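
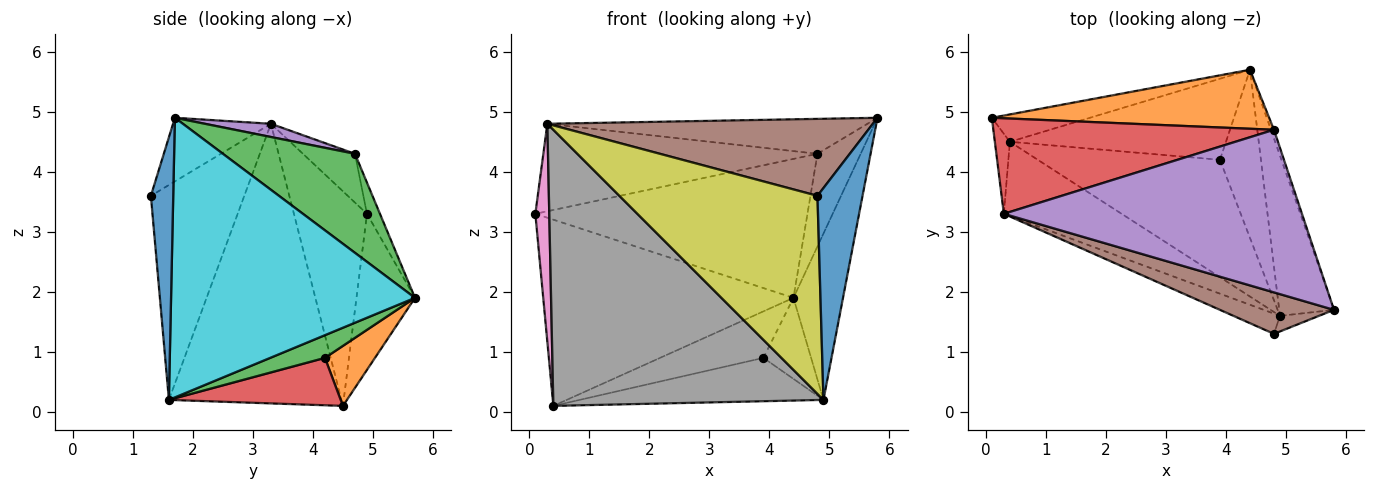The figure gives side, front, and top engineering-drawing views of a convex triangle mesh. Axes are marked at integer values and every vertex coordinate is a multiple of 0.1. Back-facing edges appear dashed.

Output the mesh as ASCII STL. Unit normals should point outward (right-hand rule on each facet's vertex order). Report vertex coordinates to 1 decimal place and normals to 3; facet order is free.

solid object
 facet normal -0.225 0.964 -0.142
  outer loop
   vertex 0.4 4.5 0.1
   vertex 0.1 4.9 3.3
   vertex 4.4 5.7 1.9
  endloop
 endfacet
 facet normal -0.044 0.920 0.390
  outer loop
   vertex 4.8 4.7 4.3
   vertex 4.4 5.7 1.9
   vertex 0.1 4.9 3.3
  endloop
 endfacet
 facet normal 0.950 0.311 -0.029
  outer loop
   vertex 4.8 4.7 4.3
   vertex 5.8 1.7 4.9
   vertex 4.4 5.7 1.9
  endloop
 endfacet
 facet normal -0.127 0.670 0.731
  outer loop
   vertex 0.3 3.3 4.8
   vertex 4.8 4.7 4.3
   vertex 0.1 4.9 3.3
  endloop
 endfacet
 facet normal 0.043 0.210 0.977
  outer loop
   vertex 0.3 3.3 4.8
   vertex 5.8 1.7 4.9
   vertex 4.8 4.7 4.3
  endloop
 endfacet
 facet normal -0.256 -0.851 0.459
  outer loop
   vertex 0.3 3.3 4.8
   vertex 4.8 1.3 3.6
   vertex 5.8 1.7 4.9
  endloop
 endfacet
 facet normal -0.980 -0.187 -0.069
  outer loop
   vertex 0.3 3.3 4.8
   vertex 0.1 4.9 3.3
   vertex 0.4 4.5 0.1
  endloop
 endfacet
 facet normal -0.525 -0.822 -0.221
  outer loop
   vertex 4.9 1.6 0.2
   vertex 0.3 3.3 4.8
   vertex 0.4 4.5 0.1
  endloop
 endfacet
 facet normal -0.425 -0.901 -0.092
  outer loop
   vertex 4.9 1.6 0.2
   vertex 4.8 1.3 3.6
   vertex 0.3 3.3 4.8
  endloop
 endfacet
 facet normal 0.962 0.196 -0.188
  outer loop
   vertex 4.9 1.6 0.2
   vertex 4.4 5.7 1.9
   vertex 5.8 1.7 4.9
  endloop
 endfacet
 facet normal 0.443 -0.894 -0.066
  outer loop
   vertex 4.9 1.6 0.2
   vertex 5.8 1.7 4.9
   vertex 4.8 1.3 3.6
  endloop
 endfacet
 facet normal 0.234 0.484 -0.843
  outer loop
   vertex 3.9 4.2 0.9
   vertex 0.4 4.5 0.1
   vertex 4.4 5.7 1.9
  endloop
 endfacet
 facet normal 0.446 0.389 -0.806
  outer loop
   vertex 3.9 4.2 0.9
   vertex 4.4 5.7 1.9
   vertex 4.9 1.6 0.2
  endloop
 endfacet
 facet normal 0.237 0.337 -0.911
  outer loop
   vertex 3.9 4.2 0.9
   vertex 4.9 1.6 0.2
   vertex 0.4 4.5 0.1
  endloop
 endfacet
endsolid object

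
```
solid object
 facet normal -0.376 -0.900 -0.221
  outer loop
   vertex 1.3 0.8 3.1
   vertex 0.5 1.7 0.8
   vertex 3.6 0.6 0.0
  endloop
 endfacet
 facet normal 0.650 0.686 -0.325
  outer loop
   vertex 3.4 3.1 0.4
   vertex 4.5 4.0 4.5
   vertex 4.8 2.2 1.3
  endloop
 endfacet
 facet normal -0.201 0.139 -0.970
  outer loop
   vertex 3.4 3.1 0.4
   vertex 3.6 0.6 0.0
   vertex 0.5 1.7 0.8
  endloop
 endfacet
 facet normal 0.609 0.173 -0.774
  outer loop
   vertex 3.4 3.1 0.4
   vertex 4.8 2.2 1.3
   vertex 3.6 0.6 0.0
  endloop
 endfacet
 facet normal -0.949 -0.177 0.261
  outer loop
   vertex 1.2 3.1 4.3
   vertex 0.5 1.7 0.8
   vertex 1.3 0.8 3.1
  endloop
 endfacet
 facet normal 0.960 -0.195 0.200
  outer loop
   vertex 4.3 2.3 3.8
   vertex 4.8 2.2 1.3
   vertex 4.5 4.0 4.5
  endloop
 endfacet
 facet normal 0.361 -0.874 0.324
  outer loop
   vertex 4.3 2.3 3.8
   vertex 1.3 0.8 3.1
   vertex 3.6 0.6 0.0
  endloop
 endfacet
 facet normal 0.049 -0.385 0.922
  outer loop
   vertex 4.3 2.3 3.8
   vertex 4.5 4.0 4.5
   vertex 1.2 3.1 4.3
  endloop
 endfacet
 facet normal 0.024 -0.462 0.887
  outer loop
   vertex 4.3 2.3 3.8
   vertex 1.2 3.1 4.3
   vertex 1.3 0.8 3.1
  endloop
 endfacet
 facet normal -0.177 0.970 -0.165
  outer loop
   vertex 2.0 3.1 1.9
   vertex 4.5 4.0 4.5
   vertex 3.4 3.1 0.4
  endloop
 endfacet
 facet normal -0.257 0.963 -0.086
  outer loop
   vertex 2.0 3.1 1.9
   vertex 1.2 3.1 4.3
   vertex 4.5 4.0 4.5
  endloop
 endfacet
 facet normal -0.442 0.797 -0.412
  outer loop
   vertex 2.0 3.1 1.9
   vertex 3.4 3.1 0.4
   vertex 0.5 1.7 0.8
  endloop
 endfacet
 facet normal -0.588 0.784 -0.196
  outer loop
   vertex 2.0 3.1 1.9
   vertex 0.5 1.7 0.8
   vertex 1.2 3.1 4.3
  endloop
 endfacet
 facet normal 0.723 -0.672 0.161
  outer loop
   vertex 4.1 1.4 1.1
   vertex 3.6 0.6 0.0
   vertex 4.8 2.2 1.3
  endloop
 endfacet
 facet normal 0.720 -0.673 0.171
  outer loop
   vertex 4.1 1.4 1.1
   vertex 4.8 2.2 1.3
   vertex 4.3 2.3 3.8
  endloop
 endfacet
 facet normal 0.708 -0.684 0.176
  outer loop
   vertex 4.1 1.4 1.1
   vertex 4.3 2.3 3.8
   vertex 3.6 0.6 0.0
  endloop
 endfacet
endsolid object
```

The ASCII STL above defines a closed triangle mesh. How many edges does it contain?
24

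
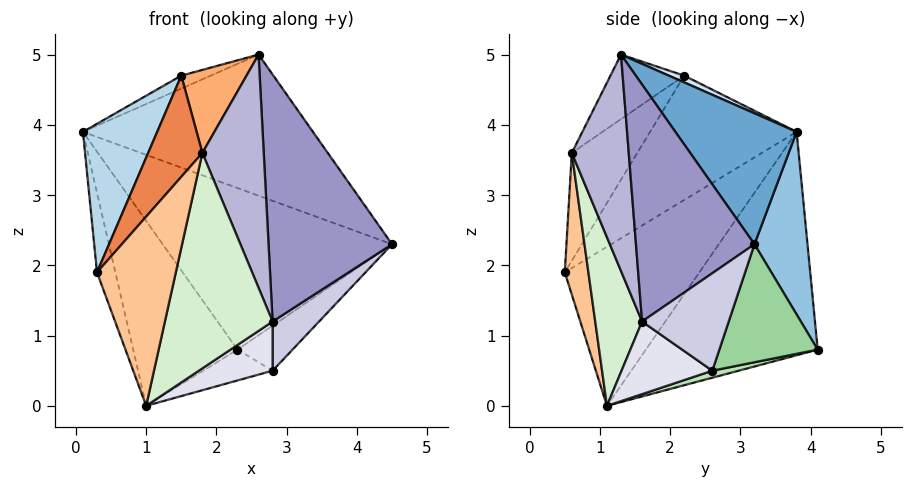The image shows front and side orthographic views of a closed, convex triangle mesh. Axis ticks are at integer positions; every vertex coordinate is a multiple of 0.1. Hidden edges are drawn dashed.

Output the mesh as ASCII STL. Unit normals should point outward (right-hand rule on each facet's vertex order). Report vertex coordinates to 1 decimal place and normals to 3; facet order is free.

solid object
 facet normal 0.338 0.641 0.689
  outer loop
   vertex 2.6 1.3 5.0
   vertex 4.5 3.2 2.3
   vertex 0.1 3.8 3.9
  endloop
 endfacet
 facet normal 0.218 0.944 0.246
  outer loop
   vertex 2.3 4.1 0.8
   vertex 0.1 3.8 3.9
   vertex 4.5 3.2 2.3
  endloop
 endfacet
 facet normal -0.746 -0.378 0.549
  outer loop
   vertex 1.5 2.2 4.7
   vertex 0.1 3.8 3.9
   vertex 0.3 0.5 1.9
  endloop
 endfacet
 facet normal 0.333 0.638 0.694
  outer loop
   vertex 1.5 2.2 4.7
   vertex 2.6 1.3 5.0
   vertex 0.1 3.8 3.9
  endloop
 endfacet
 facet normal -0.626 -0.518 0.583
  outer loop
   vertex 1.8 0.6 3.6
   vertex 1.5 2.2 4.7
   vertex 0.3 0.5 1.9
  endloop
 endfacet
 facet normal -0.597 -0.528 0.605
  outer loop
   vertex 1.8 0.6 3.6
   vertex 2.6 1.3 5.0
   vertex 1.5 2.2 4.7
  endloop
 endfacet
 facet normal 0.282 -0.940 -0.193
  outer loop
   vertex 1.0 1.1 0.0
   vertex 1.8 0.6 3.6
   vertex 0.3 0.5 1.9
  endloop
 endfacet
 facet normal -0.943 0.129 -0.307
  outer loop
   vertex 1.0 1.1 0.0
   vertex 0.3 0.5 1.9
   vertex 0.1 3.8 3.9
  endloop
 endfacet
 facet normal -0.747 0.453 -0.486
  outer loop
   vertex 1.0 1.1 0.0
   vertex 0.1 3.8 3.9
   vertex 2.3 4.1 0.8
  endloop
 endfacet
 facet normal 0.621 0.348 -0.702
  outer loop
   vertex 2.8 2.6 0.5
   vertex 2.3 4.1 0.8
   vertex 4.5 3.2 2.3
  endloop
 endfacet
 facet normal 0.084 0.222 -0.971
  outer loop
   vertex 2.8 2.6 0.5
   vertex 1.0 1.1 0.0
   vertex 2.3 4.1 0.8
  endloop
 endfacet
 facet normal 0.390 -0.896 -0.211
  outer loop
   vertex 2.8 1.6 1.2
   vertex 1.8 0.6 3.6
   vertex 1.0 1.1 0.0
  endloop
 endfacet
 facet normal 0.692 -0.721 -0.021
  outer loop
   vertex 2.8 1.6 1.2
   vertex 4.5 3.2 2.3
   vertex 2.6 1.3 5.0
  endloop
 endfacet
 facet normal 0.680 -0.733 -0.022
  outer loop
   vertex 2.8 1.6 1.2
   vertex 2.6 1.3 5.0
   vertex 1.8 0.6 3.6
  endloop
 endfacet
 facet normal 0.731 -0.392 -0.559
  outer loop
   vertex 2.8 1.6 1.2
   vertex 2.8 2.6 0.5
   vertex 4.5 3.2 2.3
  endloop
 endfacet
 facet normal 0.576 -0.469 -0.669
  outer loop
   vertex 2.8 1.6 1.2
   vertex 1.0 1.1 0.0
   vertex 2.8 2.6 0.5
  endloop
 endfacet
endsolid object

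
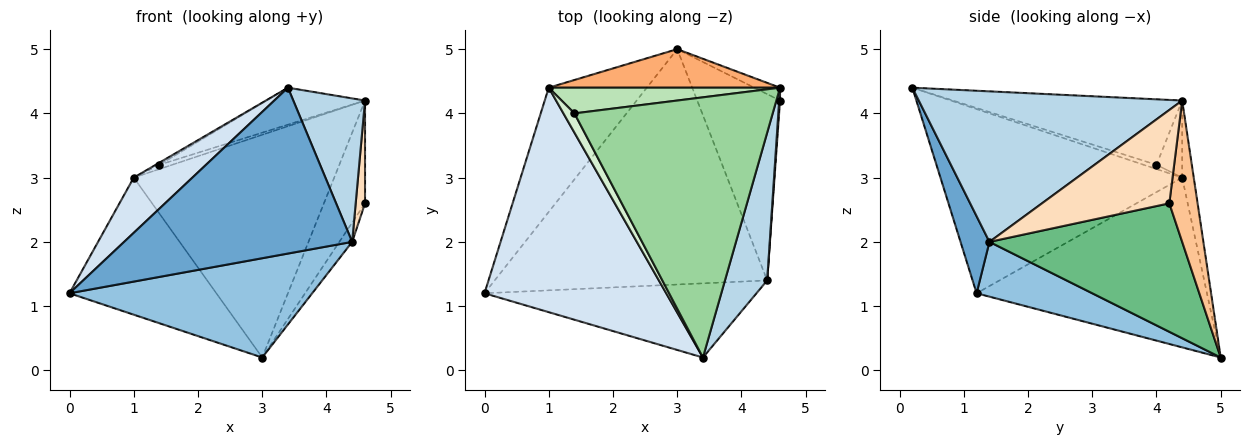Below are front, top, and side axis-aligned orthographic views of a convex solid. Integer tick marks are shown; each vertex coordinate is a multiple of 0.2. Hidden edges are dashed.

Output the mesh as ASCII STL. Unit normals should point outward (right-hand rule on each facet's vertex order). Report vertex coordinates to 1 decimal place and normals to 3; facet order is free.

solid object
 facet normal 0.115 -0.907 -0.406
  outer loop
   vertex 4.4 1.4 2.0
   vertex 3.4 0.2 4.4
   vertex 0.0 1.2 1.2
  endloop
 endfacet
 facet normal 0.182 -0.382 -0.906
  outer loop
   vertex 4.4 1.4 2.0
   vertex 0.0 1.2 1.2
   vertex 3.0 5.0 0.2
  endloop
 endfacet
 facet normal 0.931 -0.254 0.261
  outer loop
   vertex 4.4 1.4 2.0
   vertex 4.6 4.4 4.2
   vertex 3.4 0.2 4.4
  endloop
 endfacet
 facet normal -0.701 -0.170 0.692
  outer loop
   vertex 1.0 4.4 3.0
   vertex 0.0 1.2 1.2
   vertex 3.4 0.2 4.4
  endloop
 endfacet
 facet normal -0.758 0.483 -0.438
  outer loop
   vertex 1.0 4.4 3.0
   vertex 3.0 5.0 0.2
   vertex 0.0 1.2 1.2
  endloop
 endfacet
 facet normal -0.057 0.984 0.170
  outer loop
   vertex 1.0 4.4 3.0
   vertex 4.6 4.4 4.2
   vertex 3.0 5.0 0.2
  endloop
 endfacet
 facet normal 0.564 0.820 -0.102
  outer loop
   vertex 4.6 4.2 2.6
   vertex 3.0 5.0 0.2
   vertex 4.6 4.4 4.2
  endloop
 endfacet
 facet normal 0.997 -0.073 0.009
  outer loop
   vertex 4.6 4.2 2.6
   vertex 4.6 4.4 4.2
   vertex 4.4 1.4 2.0
  endloop
 endfacet
 facet normal 0.839 0.056 -0.541
  outer loop
   vertex 4.6 4.2 2.6
   vertex 4.4 1.4 2.0
   vertex 3.0 5.0 0.2
  endloop
 endfacet
 facet normal -0.311 0.134 0.941
  outer loop
   vertex 1.4 4.0 3.2
   vertex 3.4 0.2 4.4
   vertex 4.6 4.4 4.2
  endloop
 endfacet
 facet normal -0.312 0.156 0.937
  outer loop
   vertex 1.4 4.0 3.2
   vertex 4.6 4.4 4.2
   vertex 1.0 4.4 3.0
  endloop
 endfacet
 facet normal -0.361 0.103 0.927
  outer loop
   vertex 1.4 4.0 3.2
   vertex 1.0 4.4 3.0
   vertex 3.4 0.2 4.4
  endloop
 endfacet
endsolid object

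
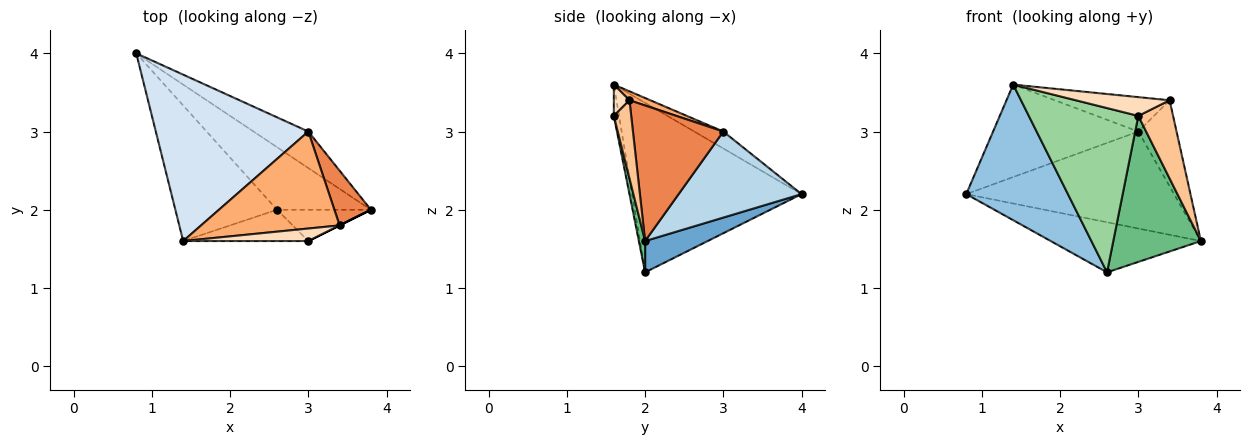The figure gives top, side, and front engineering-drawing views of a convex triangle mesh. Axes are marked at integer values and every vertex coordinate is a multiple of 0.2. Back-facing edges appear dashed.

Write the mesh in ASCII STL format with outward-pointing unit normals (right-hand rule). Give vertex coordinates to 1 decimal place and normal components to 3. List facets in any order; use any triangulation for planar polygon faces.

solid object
 facet normal 0.252 0.605 -0.756
  outer loop
   vertex 2.6 2.0 1.2
   vertex 0.8 4.0 2.2
   vertex 3.8 2.0 1.6
  endloop
 endfacet
 facet normal -0.762 -0.457 -0.457
  outer loop
   vertex 2.6 2.0 1.2
   vertex 1.4 1.6 3.6
   vertex 0.8 4.0 2.2
  endloop
 endfacet
 facet normal 0.484 0.819 -0.308
  outer loop
   vertex 3.0 3.0 3.0
   vertex 3.8 2.0 1.6
   vertex 0.8 4.0 2.2
  endloop
 endfacet
 facet normal -0.097 0.483 0.870
  outer loop
   vertex 3.0 3.0 3.0
   vertex 0.8 4.0 2.2
   vertex 1.4 1.6 3.6
  endloop
 endfacet
 facet normal 0.894 0.378 0.241
  outer loop
   vertex 3.4 1.8 3.4
   vertex 3.8 2.0 1.6
   vertex 3.0 3.0 3.0
  endloop
 endfacet
 facet normal 0.061 0.334 0.941
  outer loop
   vertex 3.4 1.8 3.4
   vertex 3.0 3.0 3.0
   vertex 1.4 1.6 3.6
  endloop
 endfacet
 facet normal 0.447 -0.894 0.000
  outer loop
   vertex 3.0 1.6 3.2
   vertex 3.8 2.0 1.6
   vertex 3.4 1.8 3.4
  endloop
 endfacet
 facet normal 0.137 -0.824 0.549
  outer loop
   vertex 3.0 1.6 3.2
   vertex 3.4 1.8 3.4
   vertex 1.4 1.6 3.6
  endloop
 endfacet
 facet normal 0.070 -0.975 -0.209
  outer loop
   vertex 3.0 1.6 3.2
   vertex 2.6 2.0 1.2
   vertex 3.8 2.0 1.6
  endloop
 endfacet
 facet normal -0.047 -0.981 -0.187
  outer loop
   vertex 3.0 1.6 3.2
   vertex 1.4 1.6 3.6
   vertex 2.6 2.0 1.2
  endloop
 endfacet
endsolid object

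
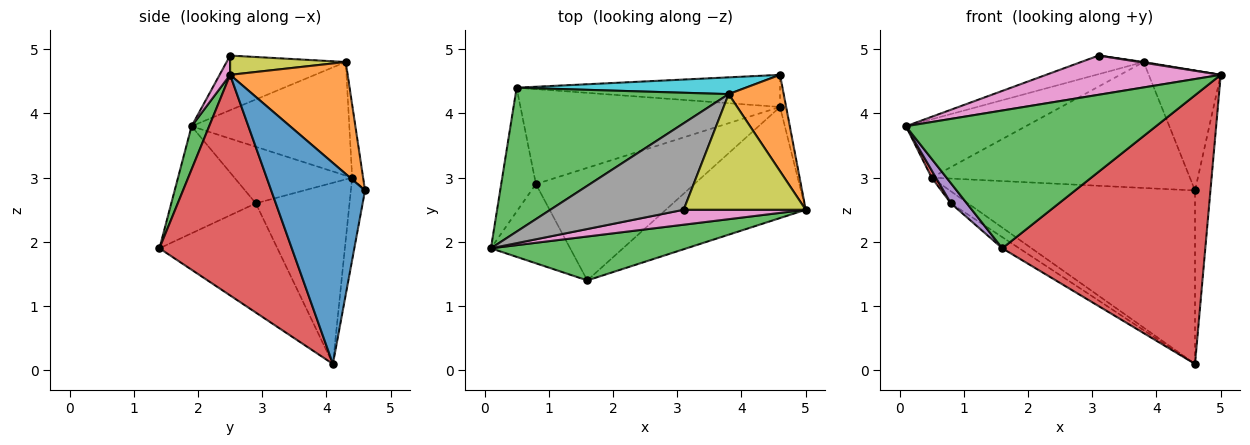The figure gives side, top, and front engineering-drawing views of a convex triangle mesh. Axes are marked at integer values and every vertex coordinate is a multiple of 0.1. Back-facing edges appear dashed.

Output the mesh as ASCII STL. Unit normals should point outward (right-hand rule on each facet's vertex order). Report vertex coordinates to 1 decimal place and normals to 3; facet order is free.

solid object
 facet normal 0.986 0.162 -0.030
  outer loop
   vertex 4.6 4.1 0.1
   vertex 4.6 4.6 2.8
   vertex 5.0 2.5 4.6
  endloop
 endfacet
 facet normal 0.787 0.481 0.387
  outer loop
   vertex 3.8 4.3 4.8
   vertex 5.0 2.5 4.6
   vertex 4.6 4.6 2.8
  endloop
 endfacet
 facet normal 0.067 -0.951 0.303
  outer loop
   vertex 1.6 1.4 1.9
   vertex 5.0 2.5 4.6
   vertex 0.1 1.9 3.8
  endloop
 endfacet
 facet normal 0.516 -0.792 -0.327
  outer loop
   vertex 1.6 1.4 1.9
   vertex 4.6 4.1 0.1
   vertex 5.0 2.5 4.6
  endloop
 endfacet
 facet normal -0.795 -0.149 -0.588
  outer loop
   vertex 0.8 2.9 2.6
   vertex 1.6 1.4 1.9
   vertex 0.1 1.9 3.8
  endloop
 endfacet
 facet normal -0.566 0.081 -0.821
  outer loop
   vertex 0.8 2.9 2.6
   vertex 4.6 4.1 0.1
   vertex 1.6 1.4 1.9
  endloop
 endfacet
 facet normal 0.056 -0.933 0.356
  outer loop
   vertex 3.1 2.5 4.9
   vertex 0.1 1.9 3.8
   vertex 5.0 2.5 4.6
  endloop
 endfacet
 facet normal -0.372 0.195 0.908
  outer loop
   vertex 3.1 2.5 4.9
   vertex 3.8 4.3 4.8
   vertex 0.1 1.9 3.8
  endloop
 endfacet
 facet normal 0.156 -0.006 0.988
  outer loop
   vertex 3.1 2.5 4.9
   vertex 5.0 2.5 4.6
   vertex 3.8 4.3 4.8
  endloop
 endfacet
 facet normal -0.042 0.990 0.132
  outer loop
   vertex 0.5 4.4 3.0
   vertex 3.8 4.3 4.8
   vertex 4.6 4.6 2.8
  endloop
 endfacet
 facet normal -0.057 0.982 -0.182
  outer loop
   vertex 0.5 4.4 3.0
   vertex 4.6 4.6 2.8
   vertex 4.6 4.1 0.1
  endloop
 endfacet
 facet normal -0.569 0.104 -0.816
  outer loop
   vertex 0.5 4.4 3.0
   vertex 4.6 4.1 0.1
   vertex 0.8 2.9 2.6
  endloop
 endfacet
 facet normal -0.443 0.337 0.831
  outer loop
   vertex 0.5 4.4 3.0
   vertex 0.1 1.9 3.8
   vertex 3.8 4.3 4.8
  endloop
 endfacet
 facet normal -0.852 -0.031 -0.523
  outer loop
   vertex 0.5 4.4 3.0
   vertex 0.8 2.9 2.6
   vertex 0.1 1.9 3.8
  endloop
 endfacet
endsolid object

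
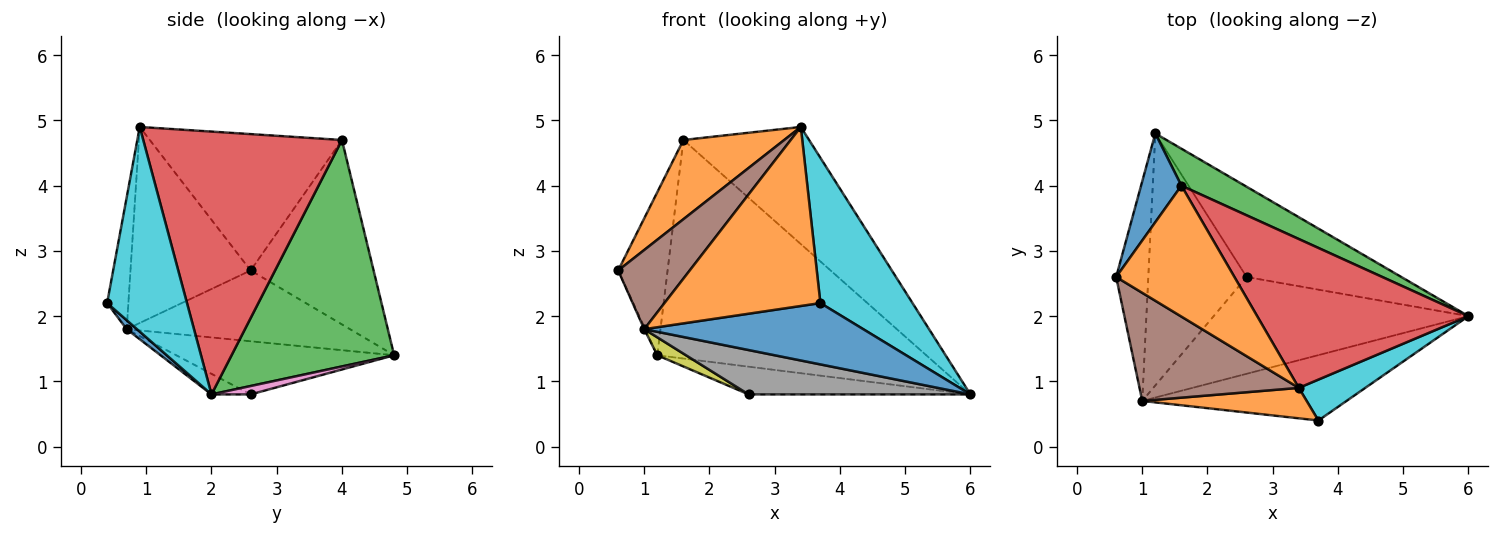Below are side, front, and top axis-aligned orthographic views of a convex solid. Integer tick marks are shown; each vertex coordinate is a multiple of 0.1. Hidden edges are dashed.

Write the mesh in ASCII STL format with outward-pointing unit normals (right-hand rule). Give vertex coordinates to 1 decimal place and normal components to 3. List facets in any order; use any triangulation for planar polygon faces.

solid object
 facet normal -0.909 0.365 0.199
  outer loop
   vertex 1.6 4.0 4.7
   vertex 1.2 4.8 1.4
   vertex 0.6 2.6 2.7
  endloop
 endfacet
 facet normal -0.702 -0.368 0.609
  outer loop
   vertex 1.6 4.0 4.7
   vertex 0.6 2.6 2.7
   vertex 3.4 0.9 4.9
  endloop
 endfacet
 facet normal 0.512 0.847 0.143
  outer loop
   vertex 1.6 4.0 4.7
   vertex 6.0 2.0 0.8
   vertex 1.2 4.8 1.4
  endloop
 endfacet
 facet normal 0.699 0.442 0.562
  outer loop
   vertex 1.6 4.0 4.7
   vertex 3.4 0.9 4.9
   vertex 6.0 2.0 0.8
  endloop
 endfacet
 facet normal -0.911 0.004 -0.413
  outer loop
   vertex 1.0 0.7 1.8
   vertex 0.6 2.6 2.7
   vertex 1.2 4.8 1.4
  endloop
 endfacet
 facet normal -0.704 -0.419 0.572
  outer loop
   vertex 1.0 0.7 1.8
   vertex 3.4 0.9 4.9
   vertex 0.6 2.6 2.7
  endloop
 endfacet
 facet normal 0.052 0.293 -0.955
  outer loop
   vertex 2.6 2.6 0.8
   vertex 1.2 4.8 1.4
   vertex 6.0 2.0 0.8
  endloop
 endfacet
 facet normal -0.073 -0.415 -0.907
  outer loop
   vertex 2.6 2.6 0.8
   vertex 6.0 2.0 0.8
   vertex 1.0 0.7 1.8
  endloop
 endfacet
 facet normal -0.475 -0.063 -0.878
  outer loop
   vertex 2.6 2.6 0.8
   vertex 1.0 0.7 1.8
   vertex 1.2 4.8 1.4
  endloop
 endfacet
 facet normal 0.641 -0.739 0.208
  outer loop
   vertex 3.7 0.4 2.2
   vertex 6.0 2.0 0.8
   vertex 3.4 0.9 4.9
  endloop
 endfacet
 facet normal 0.032 -0.684 -0.729
  outer loop
   vertex 3.7 0.4 2.2
   vertex 1.0 0.7 1.8
   vertex 6.0 2.0 0.8
  endloop
 endfacet
 facet normal -0.133 -0.977 0.166
  outer loop
   vertex 3.7 0.4 2.2
   vertex 3.4 0.9 4.9
   vertex 1.0 0.7 1.8
  endloop
 endfacet
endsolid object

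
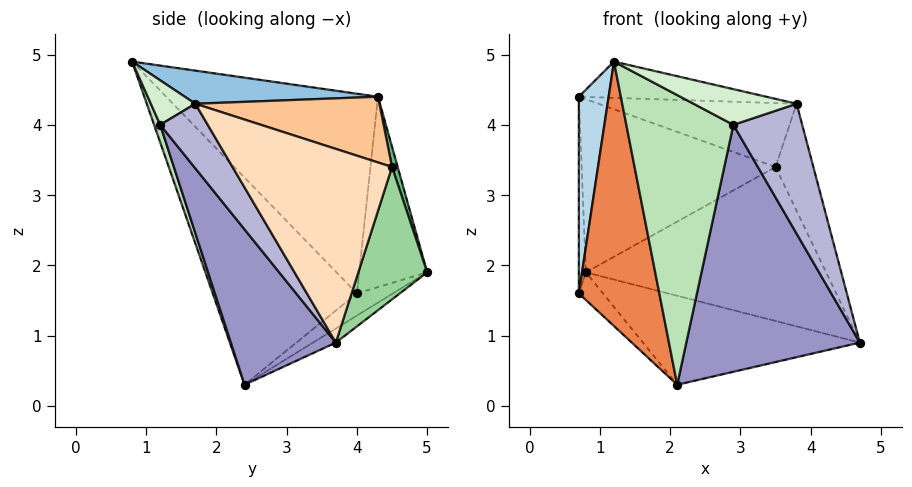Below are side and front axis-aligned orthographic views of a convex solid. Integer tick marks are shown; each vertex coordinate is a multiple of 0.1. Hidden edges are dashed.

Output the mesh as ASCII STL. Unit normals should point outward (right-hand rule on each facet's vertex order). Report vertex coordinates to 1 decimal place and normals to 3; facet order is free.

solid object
 facet normal -0.053 0.504 -0.862
  outer loop
   vertex 0.8 5.0 1.9
   vertex 4.7 3.7 0.9
   vertex 2.1 2.4 0.3
  endloop
 endfacet
 facet normal 0.168 0.163 0.972
  outer loop
   vertex 3.8 1.7 4.3
   vertex 0.7 4.3 4.4
   vertex 1.2 0.8 4.9
  endloop
 endfacet
 facet normal -0.990 -0.139 0.015
  outer loop
   vertex 0.7 4.0 1.6
   vertex 1.2 0.8 4.9
   vertex 0.7 4.3 4.4
  endloop
 endfacet
 facet normal -0.995 0.103 -0.011
  outer loop
   vertex 0.7 4.0 1.6
   vertex 0.7 4.3 4.4
   vertex 0.8 5.0 1.9
  endloop
 endfacet
 facet normal -0.827 -0.461 -0.322
  outer loop
   vertex 0.7 4.0 1.6
   vertex 2.1 2.4 0.3
   vertex 1.2 0.8 4.9
  endloop
 endfacet
 facet normal -0.444 0.298 -0.845
  outer loop
   vertex 0.7 4.0 1.6
   vertex 0.8 5.0 1.9
   vertex 2.1 2.4 0.3
  endloop
 endfacet
 facet normal 0.298 0.321 0.899
  outer loop
   vertex 3.5 4.5 3.4
   vertex 0.7 4.3 4.4
   vertex 3.8 1.7 4.3
  endloop
 endfacet
 facet normal 0.906 0.215 0.366
  outer loop
   vertex 3.5 4.5 3.4
   vertex 3.8 1.7 4.3
   vertex 4.7 3.7 0.9
  endloop
 endfacet
 facet normal 0.028 0.962 0.271
  outer loop
   vertex 3.5 4.5 3.4
   vertex 0.8 5.0 1.9
   vertex 0.7 4.3 4.4
  endloop
 endfacet
 facet normal 0.271 0.947 -0.173
  outer loop
   vertex 3.5 4.5 3.4
   vertex 4.7 3.7 0.9
   vertex 0.8 5.0 1.9
  endloop
 endfacet
 facet normal 0.054 -0.946 -0.319
  outer loop
   vertex 2.9 1.2 4.0
   vertex 1.2 0.8 4.9
   vertex 2.1 2.4 0.3
  endloop
 endfacet
 facet normal 0.375 -0.869 0.323
  outer loop
   vertex 2.9 1.2 4.0
   vertex 3.8 1.7 4.3
   vertex 1.2 0.8 4.9
  endloop
 endfacet
 facet normal 0.482 -0.797 -0.363
  outer loop
   vertex 2.9 1.2 4.0
   vertex 2.1 2.4 0.3
   vertex 4.7 3.7 0.9
  endloop
 endfacet
 facet normal 0.539 -0.781 -0.316
  outer loop
   vertex 2.9 1.2 4.0
   vertex 4.7 3.7 0.9
   vertex 3.8 1.7 4.3
  endloop
 endfacet
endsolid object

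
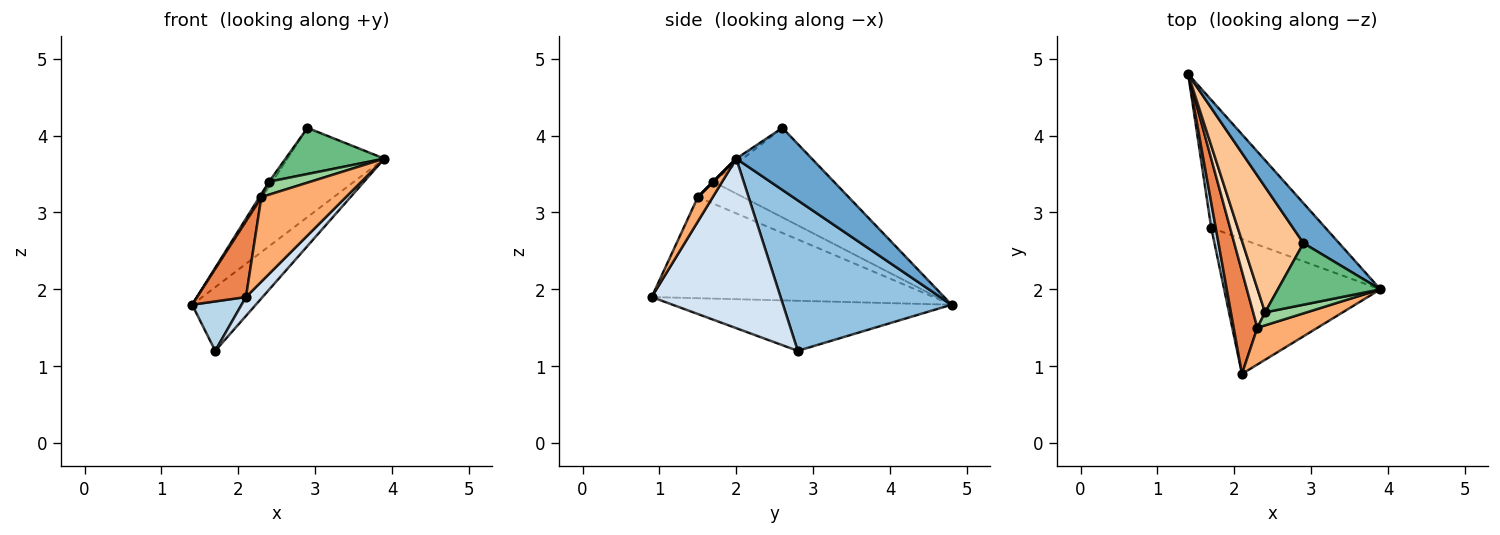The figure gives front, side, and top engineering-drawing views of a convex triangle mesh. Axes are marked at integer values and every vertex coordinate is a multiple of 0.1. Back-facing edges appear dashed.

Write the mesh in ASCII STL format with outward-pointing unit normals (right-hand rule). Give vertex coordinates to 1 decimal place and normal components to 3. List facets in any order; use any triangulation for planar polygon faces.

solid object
 facet normal 0.580 0.744 0.333
  outer loop
   vertex 2.9 2.6 4.1
   vertex 3.9 2.0 3.7
   vertex 1.4 4.8 1.8
  endloop
 endfacet
 facet normal 0.763 0.288 -0.579
  outer loop
   vertex 1.7 2.8 1.2
   vertex 1.4 4.8 1.8
   vertex 3.9 2.0 3.7
  endloop
 endfacet
 facet normal -0.981 -0.174 0.089
  outer loop
   vertex 1.7 2.8 1.2
   vertex 2.1 0.9 1.9
   vertex 1.4 4.8 1.8
  endloop
 endfacet
 facet normal 0.732 -0.094 -0.675
  outer loop
   vertex 1.7 2.8 1.2
   vertex 3.9 2.0 3.7
   vertex 2.1 0.9 1.9
  endloop
 endfacet
 facet normal -0.960 -0.167 0.225
  outer loop
   vertex 2.3 1.5 3.2
   vertex 1.4 4.8 1.8
   vertex 2.1 0.9 1.9
  endloop
 endfacet
 facet normal 0.160 -0.905 0.393
  outer loop
   vertex 2.3 1.5 3.2
   vertex 2.1 0.9 1.9
   vertex 3.9 2.0 3.7
  endloop
 endfacet
 facet normal -0.827 0.023 0.561
  outer loop
   vertex 2.4 1.7 3.4
   vertex 2.9 2.6 4.1
   vertex 1.4 4.8 1.8
  endloop
 endfacet
 facet normal -0.878 -0.037 0.477
  outer loop
   vertex 2.4 1.7 3.4
   vertex 1.4 4.8 1.8
   vertex 2.3 1.5 3.2
  endloop
 endfacet
 facet normal -0.040 -0.600 0.799
  outer loop
   vertex 2.4 1.7 3.4
   vertex 3.9 2.0 3.7
   vertex 2.9 2.6 4.1
  endloop
 endfacet
 facet normal 0.000 -0.707 0.707
  outer loop
   vertex 2.4 1.7 3.4
   vertex 2.3 1.5 3.2
   vertex 3.9 2.0 3.7
  endloop
 endfacet
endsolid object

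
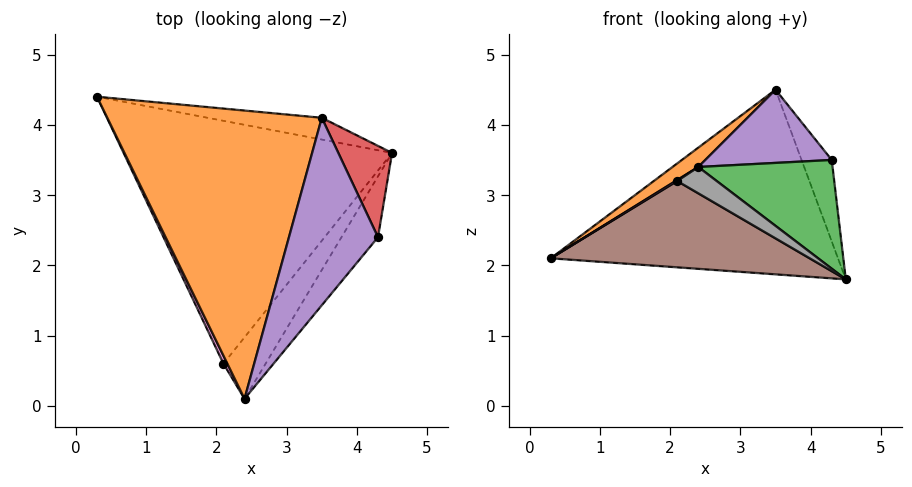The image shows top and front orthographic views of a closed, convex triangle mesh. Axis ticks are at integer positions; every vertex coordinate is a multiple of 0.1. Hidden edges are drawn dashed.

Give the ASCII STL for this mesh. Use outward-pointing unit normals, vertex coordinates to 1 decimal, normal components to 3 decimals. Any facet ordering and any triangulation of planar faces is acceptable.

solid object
 facet normal 0.178 0.977 -0.115
  outer loop
   vertex 3.5 4.1 4.5
   vertex 4.5 3.6 1.8
   vertex 0.3 4.4 2.1
  endloop
 endfacet
 facet normal -0.602 -0.053 0.796
  outer loop
   vertex 3.5 4.1 4.5
   vertex 0.3 4.4 2.1
   vertex 2.4 0.1 3.4
  endloop
 endfacet
 facet normal 0.734 -0.592 -0.332
  outer loop
   vertex 4.3 2.4 3.5
   vertex 2.4 0.1 3.4
   vertex 4.5 3.6 1.8
  endloop
 endfacet
 facet normal 0.920 0.261 0.292
  outer loop
   vertex 4.3 2.4 3.5
   vertex 4.5 3.6 1.8
   vertex 3.5 4.1 4.5
  endloop
 endfacet
 facet normal 0.364 -0.339 0.867
  outer loop
   vertex 4.3 2.4 3.5
   vertex 3.5 4.1 4.5
   vertex 2.4 0.1 3.4
  endloop
 endfacet
 facet normal -0.130 -0.332 -0.934
  outer loop
   vertex 2.1 0.6 3.2
   vertex 0.3 4.4 2.1
   vertex 4.5 3.6 1.8
  endloop
 endfacet
 facet normal -0.656 -0.094 0.749
  outer loop
   vertex 2.1 0.6 3.2
   vertex 2.4 0.1 3.4
   vertex 0.3 4.4 2.1
  endloop
 endfacet
 facet normal -0.044 -0.394 -0.918
  outer loop
   vertex 2.1 0.6 3.2
   vertex 4.5 3.6 1.8
   vertex 2.4 0.1 3.4
  endloop
 endfacet
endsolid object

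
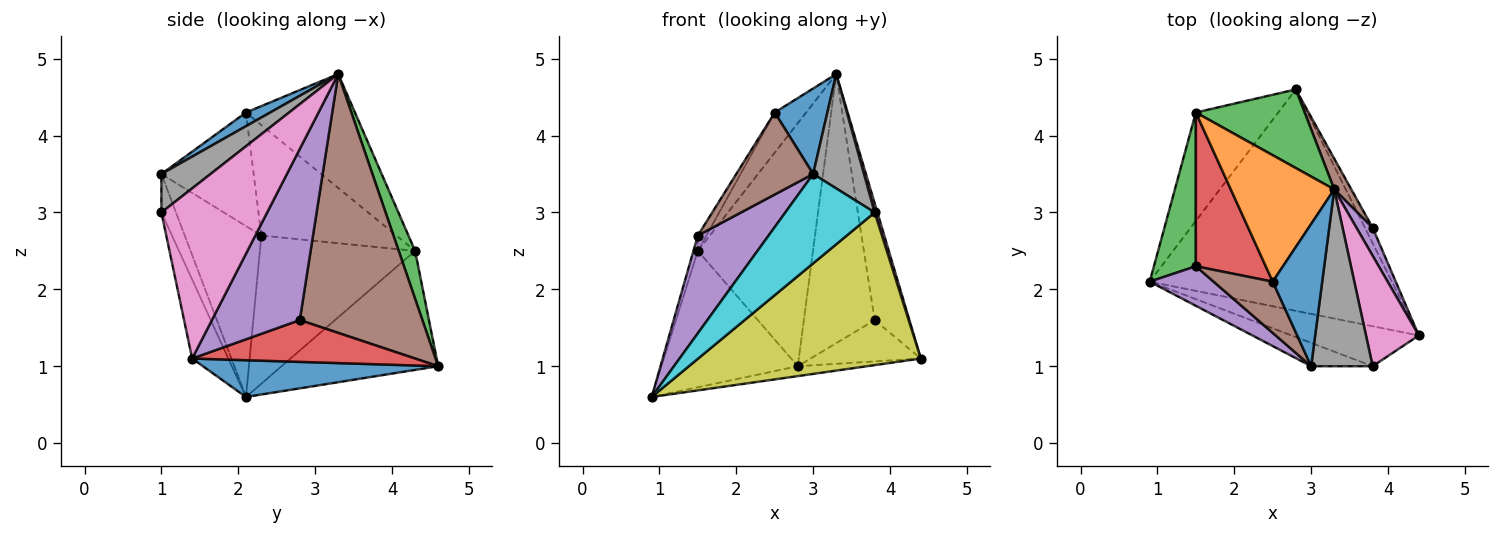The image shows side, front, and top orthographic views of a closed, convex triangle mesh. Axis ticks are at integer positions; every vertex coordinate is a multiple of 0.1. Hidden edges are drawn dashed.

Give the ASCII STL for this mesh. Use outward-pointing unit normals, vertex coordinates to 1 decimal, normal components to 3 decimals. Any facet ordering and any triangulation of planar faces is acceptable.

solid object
 facet normal 0.150 0.044 -0.988
  outer loop
   vertex 2.8 4.6 1.0
   vertex 4.4 1.4 1.1
   vertex 0.9 2.1 0.6
  endloop
 endfacet
 facet normal -0.668 0.582 -0.463
  outer loop
   vertex 1.5 4.3 2.5
   vertex 2.8 4.6 1.0
   vertex 0.9 2.1 0.6
  endloop
 endfacet
 facet normal 0.134 0.943 0.305
  outer loop
   vertex 1.5 4.3 2.5
   vertex 3.3 3.3 4.8
   vertex 2.8 4.6 1.0
  endloop
 endfacet
 facet normal 0.885 0.437 -0.163
  outer loop
   vertex 3.8 2.8 1.6
   vertex 4.4 1.4 1.1
   vertex 2.8 4.6 1.0
  endloop
 endfacet
 facet normal 0.927 0.366 0.088
  outer loop
   vertex 3.8 2.8 1.6
   vertex 3.3 3.3 4.8
   vertex 4.4 1.4 1.1
  endloop
 endfacet
 facet normal 0.865 0.499 0.057
  outer loop
   vertex 3.8 2.8 1.6
   vertex 2.8 4.6 1.0
   vertex 3.3 3.3 4.8
  endloop
 endfacet
 facet normal 0.955 -0.024 0.296
  outer loop
   vertex 3.8 1.0 3.0
   vertex 4.4 1.4 1.1
   vertex 3.3 3.3 4.8
  endloop
 endfacet
 facet normal 0.465 -0.481 0.744
  outer loop
   vertex 3.8 1.0 3.0
   vertex 3.3 3.3 4.8
   vertex 3.0 1.0 3.5
  endloop
 endfacet
 facet normal -0.155 -0.956 -0.250
  outer loop
   vertex 3.8 1.0 3.0
   vertex 0.9 2.1 0.6
   vertex 4.4 1.4 1.1
  endloop
 endfacet
 facet normal -0.156 -0.956 -0.250
  outer loop
   vertex 3.8 1.0 3.0
   vertex 3.0 1.0 3.5
   vertex 0.9 2.1 0.6
  endloop
 endfacet
 facet normal 0.231 -0.501 0.834
  outer loop
   vertex 2.5 2.1 4.3
   vertex 3.0 1.0 3.5
   vertex 3.3 3.3 4.8
  endloop
 endfacet
 facet normal -0.724 0.209 0.657
  outer loop
   vertex 2.5 2.1 4.3
   vertex 3.3 3.3 4.8
   vertex 1.5 4.3 2.5
  endloop
 endfacet
 facet normal -0.962 0.027 0.272
  outer loop
   vertex 1.5 2.3 2.7
   vertex 1.5 4.3 2.5
   vertex 0.9 2.1 0.6
  endloop
 endfacet
 facet normal -0.844 0.053 0.534
  outer loop
   vertex 1.5 2.3 2.7
   vertex 2.5 2.1 4.3
   vertex 1.5 4.3 2.5
  endloop
 endfacet
 facet normal -0.708 -0.654 0.265
  outer loop
   vertex 1.5 2.3 2.7
   vertex 0.9 2.1 0.6
   vertex 3.0 1.0 3.5
  endloop
 endfacet
 facet normal -0.713 -0.594 0.371
  outer loop
   vertex 1.5 2.3 2.7
   vertex 3.0 1.0 3.5
   vertex 2.5 2.1 4.3
  endloop
 endfacet
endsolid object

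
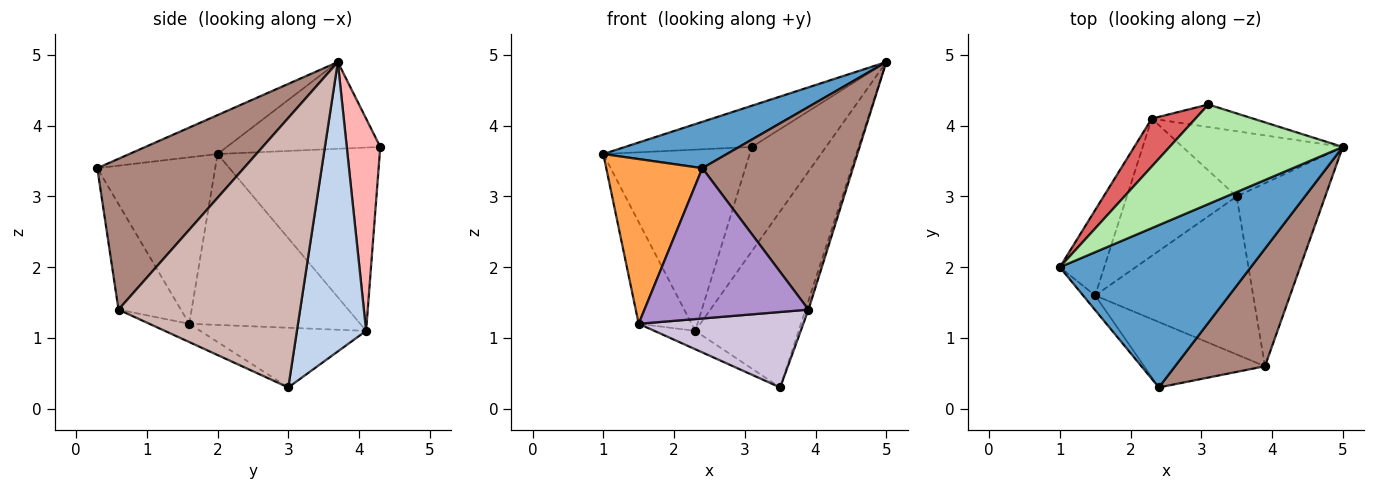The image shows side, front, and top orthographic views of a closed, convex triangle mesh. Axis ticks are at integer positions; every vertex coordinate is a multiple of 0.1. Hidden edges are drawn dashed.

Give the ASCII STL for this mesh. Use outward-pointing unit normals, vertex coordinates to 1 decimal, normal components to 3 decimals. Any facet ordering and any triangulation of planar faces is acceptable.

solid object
 facet normal -0.192 -0.269 0.944
  outer loop
   vertex 2.4 0.3 3.4
   vertex 5.0 3.7 4.9
   vertex 1.0 2.0 3.6
  endloop
 endfacet
 facet normal 0.532 0.794 -0.294
  outer loop
   vertex 2.3 4.1 1.1
   vertex 5.0 3.7 4.9
   vertex 3.5 3.0 0.3
  endloop
 endfacet
 facet normal -0.774 -0.631 -0.056
  outer loop
   vertex 1.5 1.6 1.2
   vertex 2.4 0.3 3.4
   vertex 1.0 2.0 3.6
  endloop
 endfacet
 facet normal -0.927 0.287 -0.241
  outer loop
   vertex 1.5 1.6 1.2
   vertex 1.0 2.0 3.6
   vertex 2.3 4.1 1.1
  endloop
 endfacet
 facet normal -0.474 0.117 -0.872
  outer loop
   vertex 1.5 1.6 1.2
   vertex 2.3 4.1 1.1
   vertex 3.5 3.0 0.3
  endloop
 endfacet
 facet normal -0.420 0.347 0.839
  outer loop
   vertex 3.1 4.3 3.7
   vertex 1.0 2.0 3.6
   vertex 5.0 3.7 4.9
  endloop
 endfacet
 facet normal -0.731 0.660 0.174
  outer loop
   vertex 3.1 4.3 3.7
   vertex 2.3 4.1 1.1
   vertex 1.0 2.0 3.6
  endloop
 endfacet
 facet normal 0.404 0.894 -0.193
  outer loop
   vertex 3.1 4.3 3.7
   vertex 5.0 3.7 4.9
   vertex 2.3 4.1 1.1
  endloop
 endfacet
 facet normal -0.329 -0.866 -0.377
  outer loop
   vertex 3.9 0.6 1.4
   vertex 2.4 0.3 3.4
   vertex 1.5 1.6 1.2
  endloop
 endfacet
 facet normal -0.104 -0.429 -0.897
  outer loop
   vertex 3.9 0.6 1.4
   vertex 1.5 1.6 1.2
   vertex 3.5 3.0 0.3
  endloop
 endfacet
 facet normal 0.644 -0.662 0.384
  outer loop
   vertex 3.9 0.6 1.4
   vertex 5.0 3.7 4.9
   vertex 2.4 0.3 3.4
  endloop
 endfacet
 facet normal 0.950 0.015 -0.312
  outer loop
   vertex 3.9 0.6 1.4
   vertex 3.5 3.0 0.3
   vertex 5.0 3.7 4.9
  endloop
 endfacet
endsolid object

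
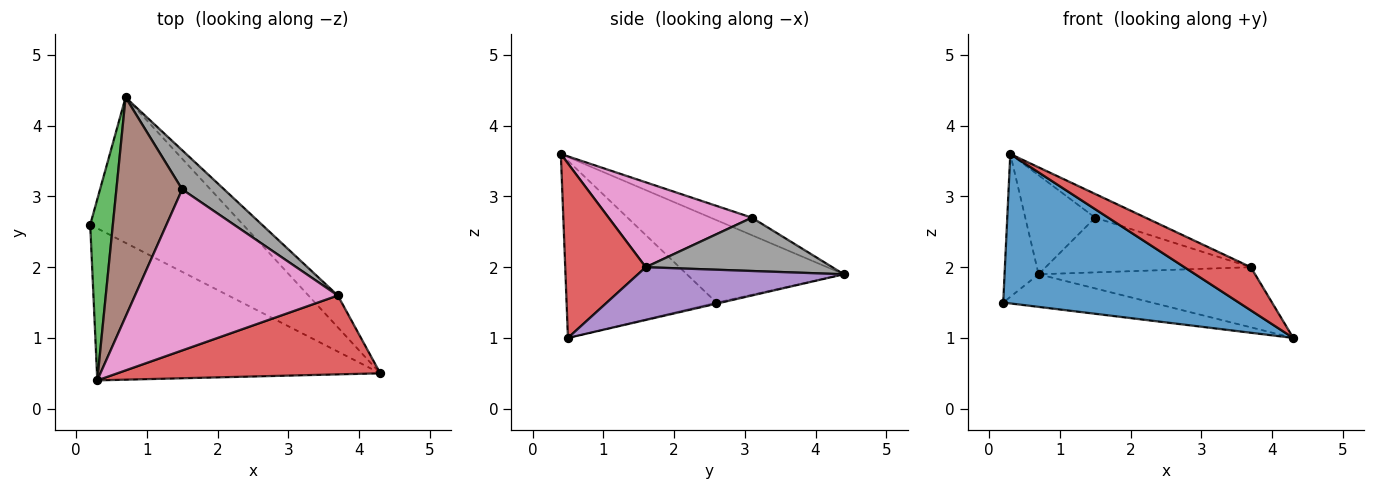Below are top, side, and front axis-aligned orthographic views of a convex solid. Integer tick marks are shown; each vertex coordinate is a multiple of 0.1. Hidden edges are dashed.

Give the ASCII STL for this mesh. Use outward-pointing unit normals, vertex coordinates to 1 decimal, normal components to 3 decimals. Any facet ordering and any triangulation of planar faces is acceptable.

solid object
 facet normal -0.407 -0.640 -0.651
  outer loop
   vertex 0.3 0.4 3.6
   vertex 0.2 2.6 1.5
   vertex 4.3 0.5 1.0
  endloop
 endfacet
 facet normal -0.007 0.219 -0.976
  outer loop
   vertex 0.7 4.4 1.9
   vertex 4.3 0.5 1.0
   vertex 0.2 2.6 1.5
  endloop
 endfacet
 facet normal -0.944 0.205 0.259
  outer loop
   vertex 0.7 4.4 1.9
   vertex 0.2 2.6 1.5
   vertex 0.3 0.4 3.6
  endloop
 endfacet
 facet normal 0.503 -0.415 0.758
  outer loop
   vertex 3.7 1.6 2.0
   vertex 0.3 0.4 3.6
   vertex 4.3 0.5 1.0
  endloop
 endfacet
 facet normal 0.643 0.677 -0.358
  outer loop
   vertex 3.7 1.6 2.0
   vertex 4.3 0.5 1.0
   vertex 0.7 4.4 1.9
  endloop
 endfacet
 facet normal -0.236 0.400 0.886
  outer loop
   vertex 1.5 3.1 2.7
   vertex 0.7 4.4 1.9
   vertex 0.3 0.4 3.6
  endloop
 endfacet
 facet normal 0.383 0.135 0.914
  outer loop
   vertex 1.5 3.1 2.7
   vertex 0.3 0.4 3.6
   vertex 3.7 1.6 2.0
  endloop
 endfacet
 facet normal 0.595 0.654 0.468
  outer loop
   vertex 1.5 3.1 2.7
   vertex 3.7 1.6 2.0
   vertex 0.7 4.4 1.9
  endloop
 endfacet
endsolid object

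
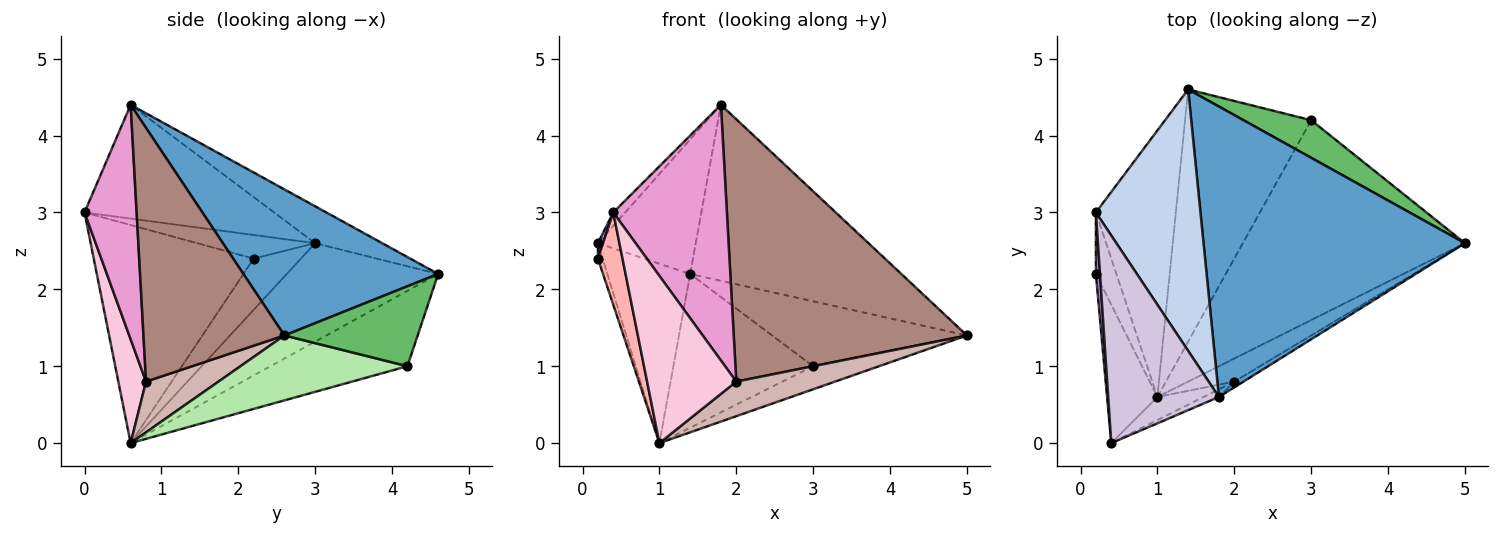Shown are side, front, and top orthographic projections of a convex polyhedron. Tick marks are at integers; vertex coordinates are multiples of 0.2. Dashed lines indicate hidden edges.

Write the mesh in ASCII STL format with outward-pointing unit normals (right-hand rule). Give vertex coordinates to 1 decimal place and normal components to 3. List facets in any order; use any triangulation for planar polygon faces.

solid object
 facet normal 0.431 0.468 0.772
  outer loop
   vertex 1.8 0.6 4.4
   vertex 5.0 2.6 1.4
   vertex 1.4 4.6 2.2
  endloop
 endfacet
 facet normal -0.299 0.437 0.848
  outer loop
   vertex 0.2 3.0 2.6
   vertex 1.8 0.6 4.4
   vertex 1.4 4.6 2.2
  endloop
 endfacet
 facet normal -0.925 0.092 -0.370
  outer loop
   vertex 0.2 3.0 2.6
   vertex 1.0 0.6 0.0
   vertex 0.2 2.2 2.4
  endloop
 endfacet
 facet normal -0.714 0.391 -0.580
  outer loop
   vertex 0.2 3.0 2.6
   vertex 1.4 4.6 2.2
   vertex 1.0 0.6 0.0
  endloop
 endfacet
 facet normal 0.510 0.745 0.431
  outer loop
   vertex 3.0 4.2 1.0
   vertex 1.4 4.6 2.2
   vertex 5.0 2.6 1.4
  endloop
 endfacet
 facet normal 0.279 0.110 -0.954
  outer loop
   vertex 3.0 4.2 1.0
   vertex 5.0 2.6 1.4
   vertex 1.0 0.6 0.0
  endloop
 endfacet
 facet normal -0.454 0.464 -0.761
  outer loop
   vertex 3.0 4.2 1.0
   vertex 1.0 0.6 0.0
   vertex 1.4 4.6 2.2
  endloop
 endfacet
 facet normal -0.964 -0.148 -0.222
  outer loop
   vertex 0.4 0.0 3.0
   vertex 0.2 2.2 2.4
   vertex 1.0 0.6 0.0
  endloop
 endfacet
 facet normal -0.984 -0.043 0.171
  outer loop
   vertex 0.4 0.0 3.0
   vertex 0.2 3.0 2.6
   vertex 0.2 2.2 2.4
  endloop
 endfacet
 facet normal -0.716 0.045 0.697
  outer loop
   vertex 0.4 0.0 3.0
   vertex 1.8 0.6 4.4
   vertex 0.2 3.0 2.6
  endloop
 endfacet
 facet normal 0.517 -0.856 -0.019
  outer loop
   vertex 2.0 0.8 0.8
   vertex 5.0 2.6 1.4
   vertex 1.8 0.6 4.4
  endloop
 endfacet
 facet normal 0.521 -0.710 -0.474
  outer loop
   vertex 2.0 0.8 0.8
   vertex 1.0 0.6 0.0
   vertex 5.0 2.6 1.4
  endloop
 endfacet
 facet normal 0.417 -0.909 -0.027
  outer loop
   vertex 2.0 0.8 0.8
   vertex 1.8 0.6 4.4
   vertex 0.4 0.0 3.0
  endloop
 endfacet
 facet normal 0.294 -0.947 -0.131
  outer loop
   vertex 2.0 0.8 0.8
   vertex 0.4 0.0 3.0
   vertex 1.0 0.6 0.0
  endloop
 endfacet
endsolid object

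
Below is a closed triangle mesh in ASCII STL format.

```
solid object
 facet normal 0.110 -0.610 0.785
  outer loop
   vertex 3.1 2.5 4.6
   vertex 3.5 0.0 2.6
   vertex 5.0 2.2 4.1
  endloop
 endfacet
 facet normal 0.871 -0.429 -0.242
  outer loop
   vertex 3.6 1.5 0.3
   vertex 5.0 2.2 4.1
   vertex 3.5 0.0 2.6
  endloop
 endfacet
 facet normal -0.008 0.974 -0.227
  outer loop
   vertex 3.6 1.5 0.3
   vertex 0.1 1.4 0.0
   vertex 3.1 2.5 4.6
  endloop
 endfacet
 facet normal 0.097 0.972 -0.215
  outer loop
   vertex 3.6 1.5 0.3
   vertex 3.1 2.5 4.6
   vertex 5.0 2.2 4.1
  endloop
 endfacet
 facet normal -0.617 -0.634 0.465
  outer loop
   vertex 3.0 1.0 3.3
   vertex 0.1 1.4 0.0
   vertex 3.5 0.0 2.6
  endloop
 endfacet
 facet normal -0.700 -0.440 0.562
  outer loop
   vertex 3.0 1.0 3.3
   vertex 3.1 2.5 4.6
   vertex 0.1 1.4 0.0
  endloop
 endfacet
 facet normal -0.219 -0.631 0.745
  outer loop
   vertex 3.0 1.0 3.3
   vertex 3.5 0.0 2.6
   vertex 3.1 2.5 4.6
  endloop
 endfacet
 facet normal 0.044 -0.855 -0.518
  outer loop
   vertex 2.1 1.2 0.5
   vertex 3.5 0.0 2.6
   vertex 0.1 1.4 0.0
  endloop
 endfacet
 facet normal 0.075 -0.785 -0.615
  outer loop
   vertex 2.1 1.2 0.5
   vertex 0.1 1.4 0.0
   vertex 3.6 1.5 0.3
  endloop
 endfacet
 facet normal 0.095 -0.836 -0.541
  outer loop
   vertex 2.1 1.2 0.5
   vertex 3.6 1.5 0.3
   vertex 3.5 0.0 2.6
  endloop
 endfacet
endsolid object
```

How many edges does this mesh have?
15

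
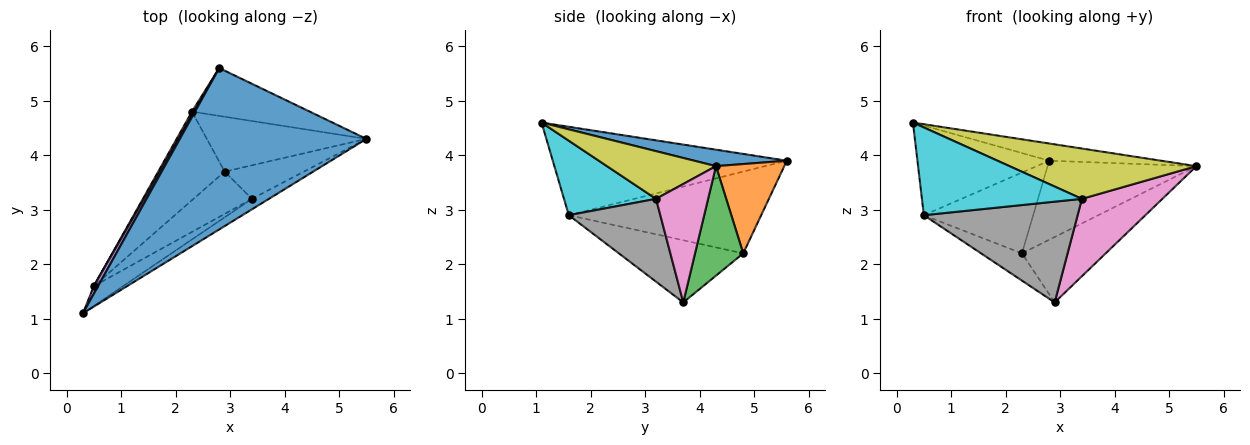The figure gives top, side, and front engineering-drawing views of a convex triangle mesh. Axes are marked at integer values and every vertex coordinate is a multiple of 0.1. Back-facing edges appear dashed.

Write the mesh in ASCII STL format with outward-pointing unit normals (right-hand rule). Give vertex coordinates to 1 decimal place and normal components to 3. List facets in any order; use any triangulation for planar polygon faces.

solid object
 facet normal 0.087 0.105 0.991
  outer loop
   vertex 2.8 5.6 3.9
   vertex 0.3 1.1 4.6
   vertex 5.5 4.3 3.8
  endloop
 endfacet
 facet normal 0.365 0.796 -0.482
  outer loop
   vertex 2.3 4.8 2.2
   vertex 2.8 5.6 3.9
   vertex 5.5 4.3 3.8
  endloop
 endfacet
 facet normal 0.404 0.701 -0.588
  outer loop
   vertex 2.3 4.8 2.2
   vertex 5.5 4.3 3.8
   vertex 2.9 3.7 1.3
  endloop
 endfacet
 facet normal -0.667 0.219 -0.712
  outer loop
   vertex 0.5 1.6 2.9
   vertex 2.3 4.8 2.2
   vertex 2.9 3.7 1.3
  endloop
 endfacet
 facet normal -0.871 0.490 0.042
  outer loop
   vertex 0.5 1.6 2.9
   vertex 0.3 1.1 4.6
   vertex 2.8 5.6 3.9
  endloop
 endfacet
 facet normal -0.869 0.494 0.023
  outer loop
   vertex 0.5 1.6 2.9
   vertex 2.8 5.6 3.9
   vertex 2.3 4.8 2.2
  endloop
 endfacet
 facet normal 0.511 -0.789 -0.342
  outer loop
   vertex 3.4 3.2 3.2
   vertex 2.9 3.7 1.3
   vertex 5.5 4.3 3.8
  endloop
 endfacet
 facet normal 0.481 -0.808 -0.339
  outer loop
   vertex 3.4 3.2 3.2
   vertex 0.5 1.6 2.9
   vertex 2.9 3.7 1.3
  endloop
 endfacet
 facet normal 0.496 -0.850 -0.177
  outer loop
   vertex 3.4 3.2 3.2
   vertex 5.5 4.3 3.8
   vertex 0.3 1.1 4.6
  endloop
 endfacet
 facet normal 0.489 -0.851 -0.193
  outer loop
   vertex 3.4 3.2 3.2
   vertex 0.3 1.1 4.6
   vertex 0.5 1.6 2.9
  endloop
 endfacet
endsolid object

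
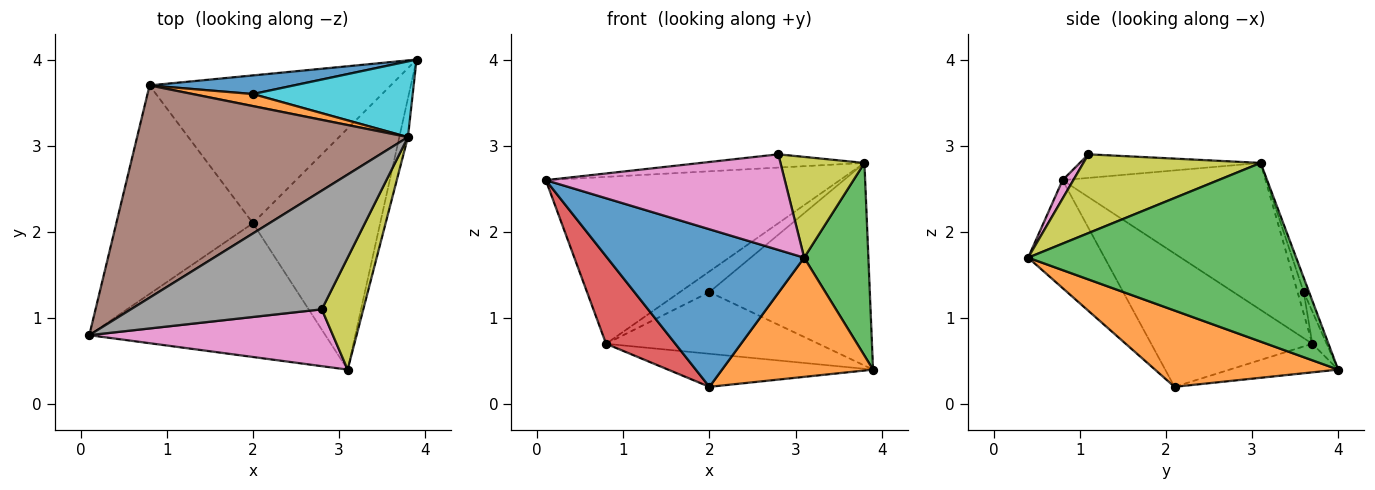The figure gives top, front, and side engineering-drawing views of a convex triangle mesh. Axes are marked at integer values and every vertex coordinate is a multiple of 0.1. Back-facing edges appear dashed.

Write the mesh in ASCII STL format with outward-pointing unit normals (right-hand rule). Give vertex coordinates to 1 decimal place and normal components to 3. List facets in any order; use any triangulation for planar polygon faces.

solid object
 facet normal -0.284 -0.731 -0.621
  outer loop
   vertex 2.0 2.1 0.2
   vertex 3.1 0.4 1.7
   vertex 0.1 0.8 2.6
  endloop
 endfacet
 facet normal 0.473 -0.390 -0.790
  outer loop
   vertex 2.0 2.1 0.2
   vertex 3.9 4.0 0.4
   vertex 3.1 0.4 1.7
  endloop
 endfacet
 facet normal 0.971 -0.233 -0.047
  outer loop
   vertex 3.8 3.1 2.8
   vertex 3.1 0.4 1.7
   vertex 3.9 4.0 0.4
  endloop
 endfacet
 facet normal -0.669 -0.288 -0.685
  outer loop
   vertex 0.8 3.7 0.7
   vertex 2.0 2.1 0.2
   vertex 0.1 0.8 2.6
  endloop
 endfacet
 facet normal -0.115 0.217 -0.969
  outer loop
   vertex 0.8 3.7 0.7
   vertex 3.9 4.0 0.4
   vertex 2.0 2.1 0.2
  endloop
 endfacet
 facet normal -0.392 0.568 0.723
  outer loop
   vertex 0.8 3.7 0.7
   vertex 0.1 0.8 2.6
   vertex 3.8 3.1 2.8
  endloop
 endfacet
 facet normal 0.039 -0.859 0.511
  outer loop
   vertex 2.8 1.1 2.9
   vertex 0.1 0.8 2.6
   vertex 3.1 0.4 1.7
  endloop
 endfacet
 facet normal -0.122 0.110 0.986
  outer loop
   vertex 2.8 1.1 2.9
   vertex 3.8 3.1 2.8
   vertex 0.1 0.8 2.6
  endloop
 endfacet
 facet normal 0.816 -0.387 0.430
  outer loop
   vertex 2.8 1.1 2.9
   vertex 3.1 0.4 1.7
   vertex 3.8 3.1 2.8
  endloop
 endfacet
 facet normal -0.031 0.936 0.350
  outer loop
   vertex 2.0 3.6 1.3
   vertex 3.8 3.1 2.8
   vertex 3.9 4.0 0.4
  endloop
 endfacet
 facet normal -0.065 0.955 0.288
  outer loop
   vertex 2.0 3.6 1.3
   vertex 3.9 4.0 0.4
   vertex 0.8 3.7 0.7
  endloop
 endfacet
 facet normal -0.177 0.850 0.496
  outer loop
   vertex 2.0 3.6 1.3
   vertex 0.8 3.7 0.7
   vertex 3.8 3.1 2.8
  endloop
 endfacet
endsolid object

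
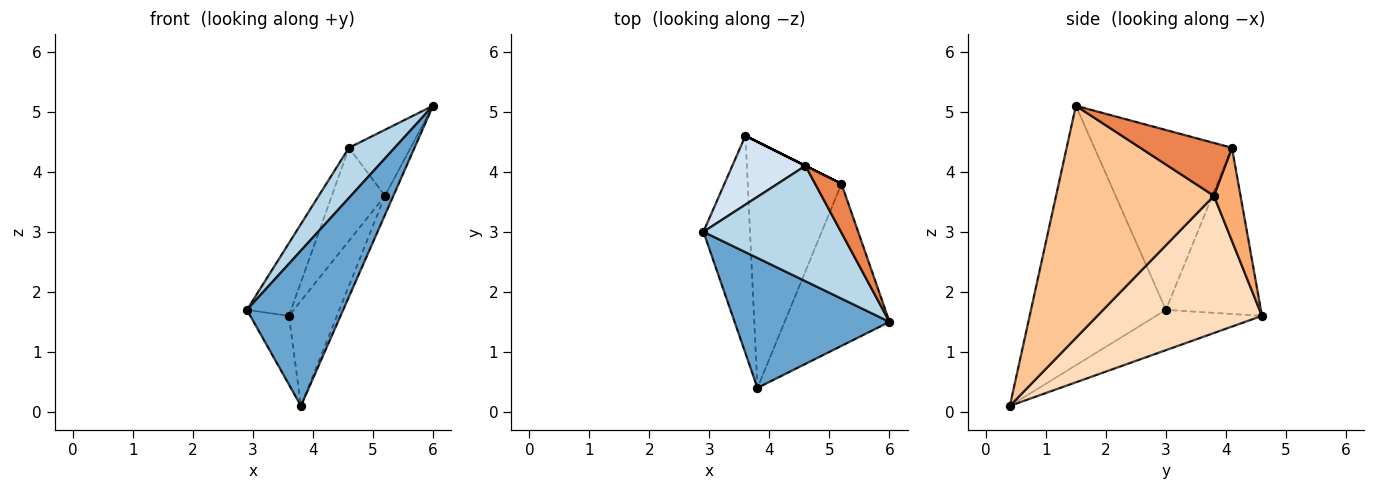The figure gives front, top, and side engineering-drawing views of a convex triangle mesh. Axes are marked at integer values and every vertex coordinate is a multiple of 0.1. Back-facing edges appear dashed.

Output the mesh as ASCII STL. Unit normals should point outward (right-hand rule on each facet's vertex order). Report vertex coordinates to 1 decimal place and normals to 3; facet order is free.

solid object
 facet normal -0.732 -0.522 0.437
  outer loop
   vertex 3.8 0.4 0.1
   vertex 6.0 1.5 5.1
   vertex 2.9 3.0 1.7
  endloop
 endfacet
 facet normal -0.636 0.232 -0.736
  outer loop
   vertex 3.6 4.6 1.6
   vertex 3.8 0.4 0.1
   vertex 2.9 3.0 1.7
  endloop
 endfacet
 facet normal -0.768 -0.255 0.588
  outer loop
   vertex 4.6 4.1 4.4
   vertex 2.9 3.0 1.7
   vertex 6.0 1.5 5.1
  endloop
 endfacet
 facet normal -0.842 0.392 0.371
  outer loop
   vertex 4.6 4.1 4.4
   vertex 3.6 4.6 1.6
   vertex 2.9 3.0 1.7
  endloop
 endfacet
 facet normal 0.767 0.516 0.382
  outer loop
   vertex 5.2 3.8 3.6
   vertex 4.6 4.1 4.4
   vertex 6.0 1.5 5.1
  endloop
 endfacet
 facet normal 0.447 0.894 0.000
  outer loop
   vertex 5.2 3.8 3.6
   vertex 3.6 4.6 1.6
   vertex 4.6 4.1 4.4
  endloop
 endfacet
 facet normal 0.910 0.048 -0.411
  outer loop
   vertex 5.2 3.8 3.6
   vertex 6.0 1.5 5.1
   vertex 3.8 0.4 0.1
  endloop
 endfacet
 facet normal 0.803 0.234 -0.549
  outer loop
   vertex 5.2 3.8 3.6
   vertex 3.8 0.4 0.1
   vertex 3.6 4.6 1.6
  endloop
 endfacet
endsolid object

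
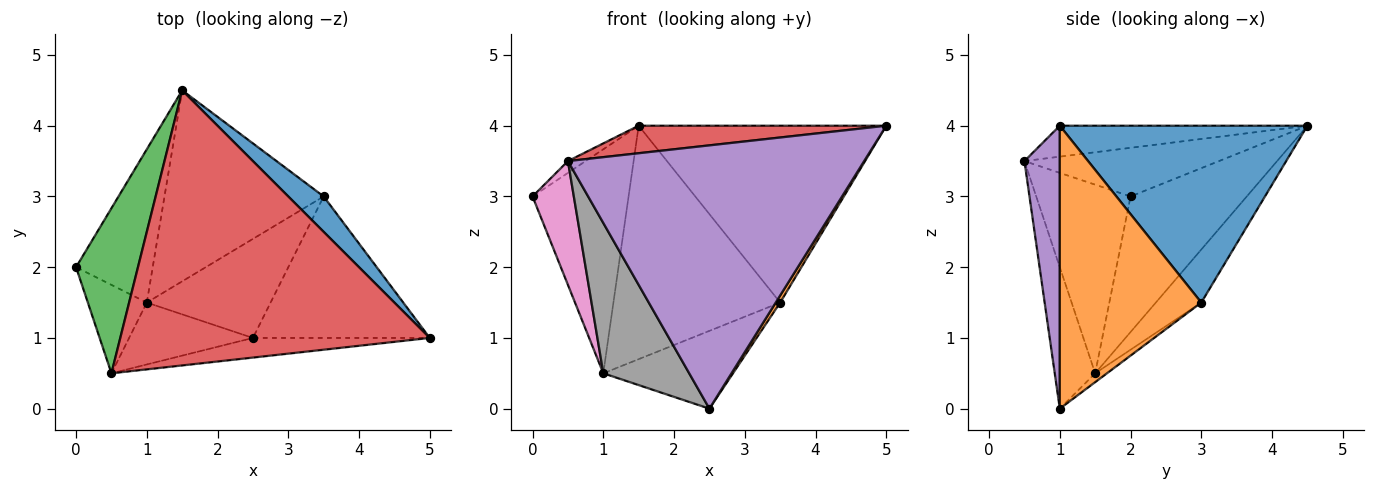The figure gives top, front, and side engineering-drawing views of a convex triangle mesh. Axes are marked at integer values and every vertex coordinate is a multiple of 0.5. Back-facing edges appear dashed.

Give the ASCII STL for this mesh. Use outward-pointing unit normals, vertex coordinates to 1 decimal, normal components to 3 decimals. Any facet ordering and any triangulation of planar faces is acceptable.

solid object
 facet normal 0.700 0.700 0.140
  outer loop
   vertex 3.5 3.0 1.5
   vertex 1.5 4.5 4.0
   vertex 5.0 1.0 4.0
  endloop
 endfacet
 facet normal 0.848 -0.026 -0.530
  outer loop
   vertex 3.5 3.0 1.5
   vertex 5.0 1.0 4.0
   vertex 2.5 1.0 0.0
  endloop
 endfacet
 facet normal -0.617 0.056 0.785
  outer loop
   vertex 0.5 0.5 3.5
   vertex 1.5 4.5 4.0
   vertex 0.0 2.0 3.0
  endloop
 endfacet
 facet normal -0.099 -0.099 0.990
  outer loop
   vertex 0.5 0.5 3.5
   vertex 5.0 1.0 4.0
   vertex 1.5 4.5 4.0
  endloop
 endfacet
 facet normal 0.118 -0.990 -0.074
  outer loop
   vertex 0.5 0.5 3.5
   vertex 2.5 1.0 0.0
   vertex 5.0 1.0 4.0
  endloop
 endfacet
 facet normal -0.707 0.584 -0.399
  outer loop
   vertex 1.0 1.5 0.5
   vertex 0.0 2.0 3.0
   vertex 1.5 4.5 4.0
  endloop
 endfacet
 facet normal -0.881 -0.385 -0.275
  outer loop
   vertex 1.0 1.5 0.5
   vertex 0.5 0.5 3.5
   vertex 0.0 2.0 3.0
  endloop
 endfacet
 facet normal -0.399 -0.848 -0.349
  outer loop
   vertex 1.0 1.5 0.5
   vertex 2.5 1.0 0.0
   vertex 0.5 0.5 3.5
  endloop
 endfacet
 facet normal -0.207 0.757 -0.620
  outer loop
   vertex 1.0 1.5 0.5
   vertex 1.5 4.5 4.0
   vertex 3.5 3.0 1.5
  endloop
 endfacet
 facet normal -0.056 0.617 -0.785
  outer loop
   vertex 1.0 1.5 0.5
   vertex 3.5 3.0 1.5
   vertex 2.5 1.0 0.0
  endloop
 endfacet
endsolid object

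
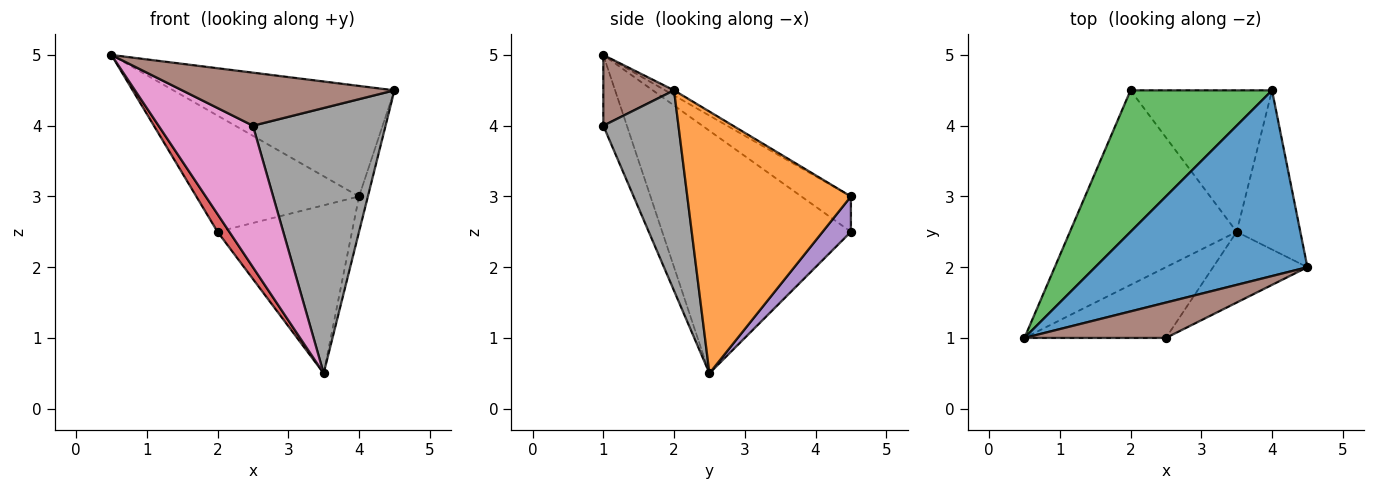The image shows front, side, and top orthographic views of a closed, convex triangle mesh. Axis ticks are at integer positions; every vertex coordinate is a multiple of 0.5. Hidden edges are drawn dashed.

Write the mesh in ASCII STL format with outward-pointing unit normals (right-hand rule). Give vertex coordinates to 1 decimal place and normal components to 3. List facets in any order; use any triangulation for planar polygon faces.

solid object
 facet normal -0.020 0.511 0.859
  outer loop
   vertex 4.0 4.5 3.0
   vertex 0.5 1.0 5.0
   vertex 4.5 2.0 4.5
  endloop
 endfacet
 facet normal 0.970 0.052 -0.236
  outer loop
   vertex 3.5 2.5 0.5
   vertex 4.0 4.5 3.0
   vertex 4.5 2.0 4.5
  endloop
 endfacet
 facet normal -0.190 0.623 0.759
  outer loop
   vertex 2.0 4.5 2.5
   vertex 0.5 1.0 5.0
   vertex 4.0 4.5 3.0
  endloop
 endfacet
 facet normal -0.823 -0.051 -0.566
  outer loop
   vertex 2.0 4.5 2.5
   vertex 3.5 2.5 0.5
   vertex 0.5 1.0 5.0
  endloop
 endfacet
 facet normal 0.159 0.755 -0.636
  outer loop
   vertex 2.0 4.5 2.5
   vertex 4.0 4.5 3.0
   vertex 3.5 2.5 0.5
  endloop
 endfacet
 facet normal 0.267 -0.802 0.535
  outer loop
   vertex 2.5 1.0 4.0
   vertex 4.5 2.0 4.5
   vertex 0.5 1.0 5.0
  endloop
 endfacet
 facet normal -0.218 -0.873 -0.436
  outer loop
   vertex 2.5 1.0 4.0
   vertex 0.5 1.0 5.0
   vertex 3.5 2.5 0.5
  endloop
 endfacet
 facet normal 0.480 -0.848 -0.226
  outer loop
   vertex 2.5 1.0 4.0
   vertex 3.5 2.5 0.5
   vertex 4.5 2.0 4.5
  endloop
 endfacet
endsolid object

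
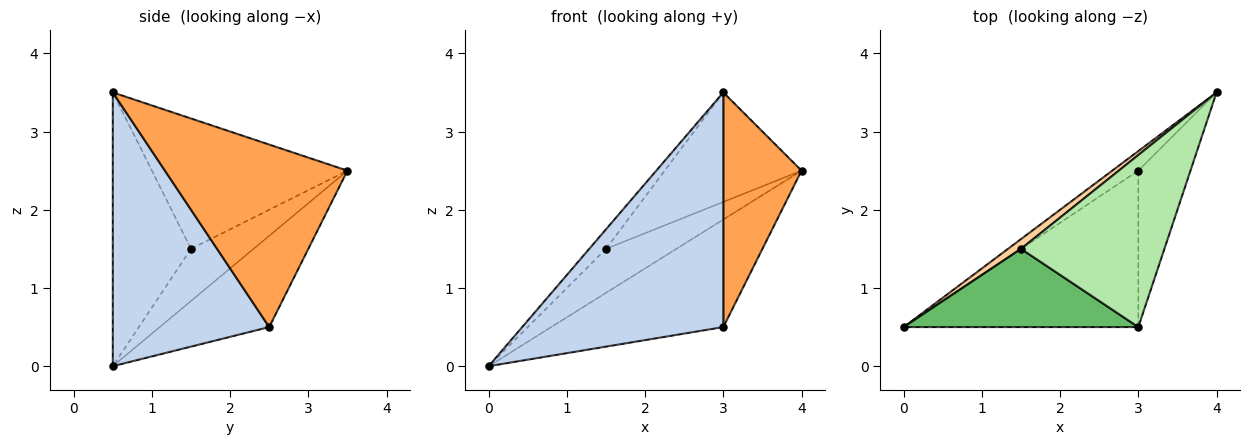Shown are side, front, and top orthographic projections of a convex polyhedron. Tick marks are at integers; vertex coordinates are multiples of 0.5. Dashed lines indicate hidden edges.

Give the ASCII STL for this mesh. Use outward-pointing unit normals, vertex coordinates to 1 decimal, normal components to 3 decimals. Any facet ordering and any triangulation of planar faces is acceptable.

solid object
 facet normal -0.531 0.834 -0.152
  outer loop
   vertex 3.0 2.5 0.5
   vertex 0.0 0.5 0.0
   vertex 4.0 3.5 2.5
  endloop
 endfacet
 facet normal 0.543 -0.699 -0.466
  outer loop
   vertex 3.0 2.5 0.5
   vertex 3.0 0.5 3.5
   vertex 0.0 0.5 0.0
  endloop
 endfacet
 facet normal 0.889 -0.381 -0.254
  outer loop
   vertex 3.0 2.5 0.5
   vertex 4.0 3.5 2.5
   vertex 3.0 0.5 3.5
  endloop
 endfacet
 facet normal -0.655 0.737 0.164
  outer loop
   vertex 1.5 1.5 1.5
   vertex 4.0 3.5 2.5
   vertex 0.0 0.5 0.0
  endloop
 endfacet
 facet normal -0.749 0.161 0.642
  outer loop
   vertex 1.5 1.5 1.5
   vertex 0.0 0.5 0.0
   vertex 3.0 0.5 3.5
  endloop
 endfacet
 facet normal -0.609 0.426 0.669
  outer loop
   vertex 1.5 1.5 1.5
   vertex 3.0 0.5 3.5
   vertex 4.0 3.5 2.5
  endloop
 endfacet
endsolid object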